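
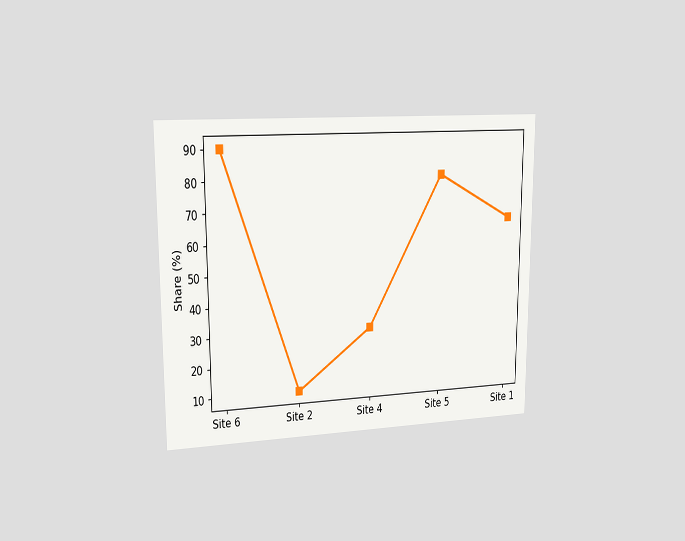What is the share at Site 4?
The chart is viewed slightly from the left. At Site 4, the line is at 30%.

30%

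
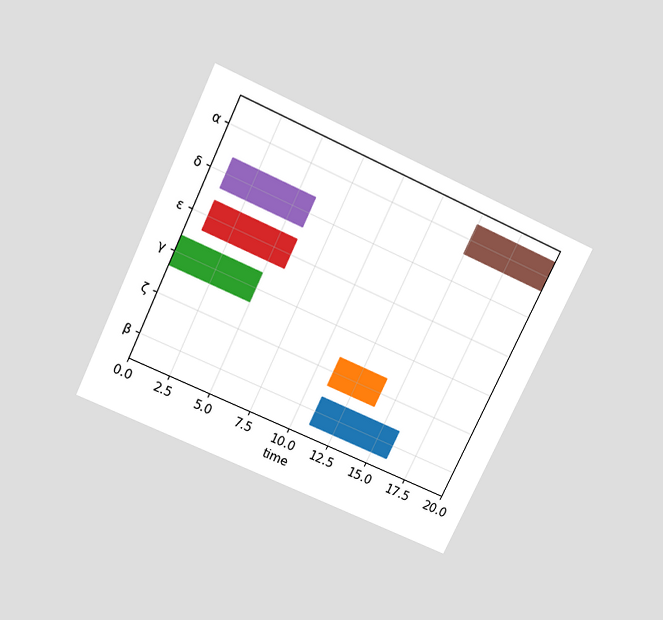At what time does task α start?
15

The chart is tilted about 25° clockwise and viewed slightly from above. The α bar begins at t=15.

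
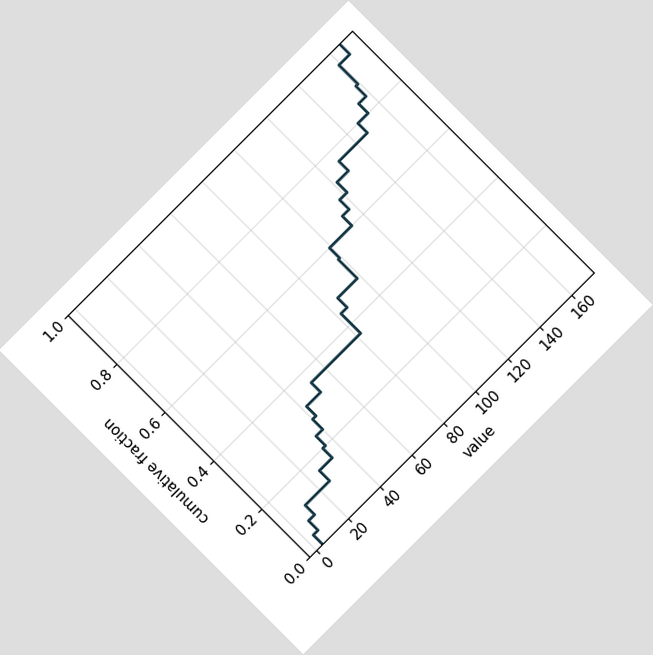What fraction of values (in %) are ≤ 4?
The chart is tilted about 45° counter-clockwise. At x=4 the ECDF step is at 4%.

4%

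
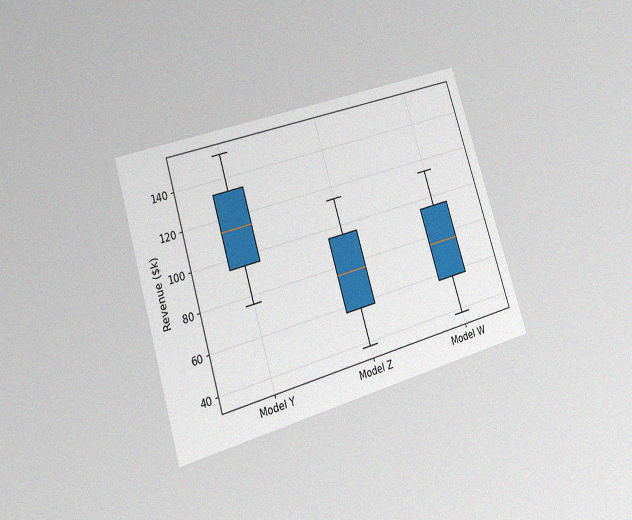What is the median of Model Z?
The chart is tilted about 17° counter-clockwise and viewed at a slight angle, with some photo noise. The median line in the Model Z box sits at $76k.

$76k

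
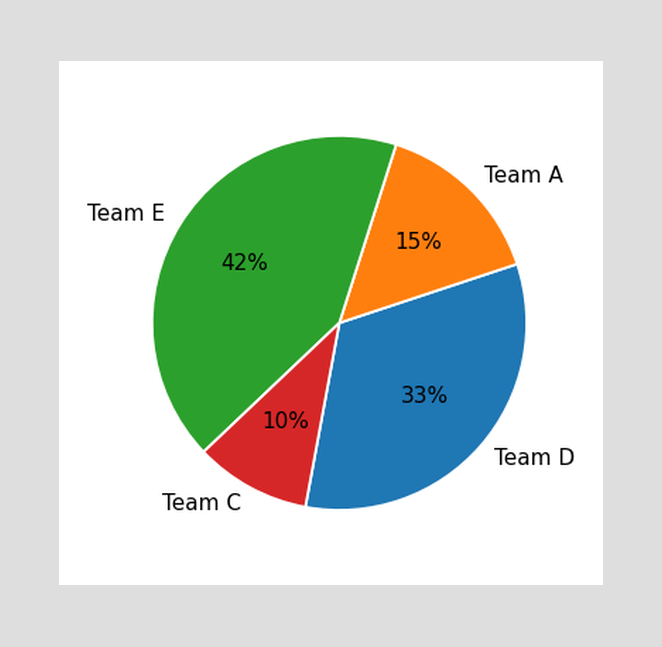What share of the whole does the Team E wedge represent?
42%

The Team E slice takes up 42% of the pie.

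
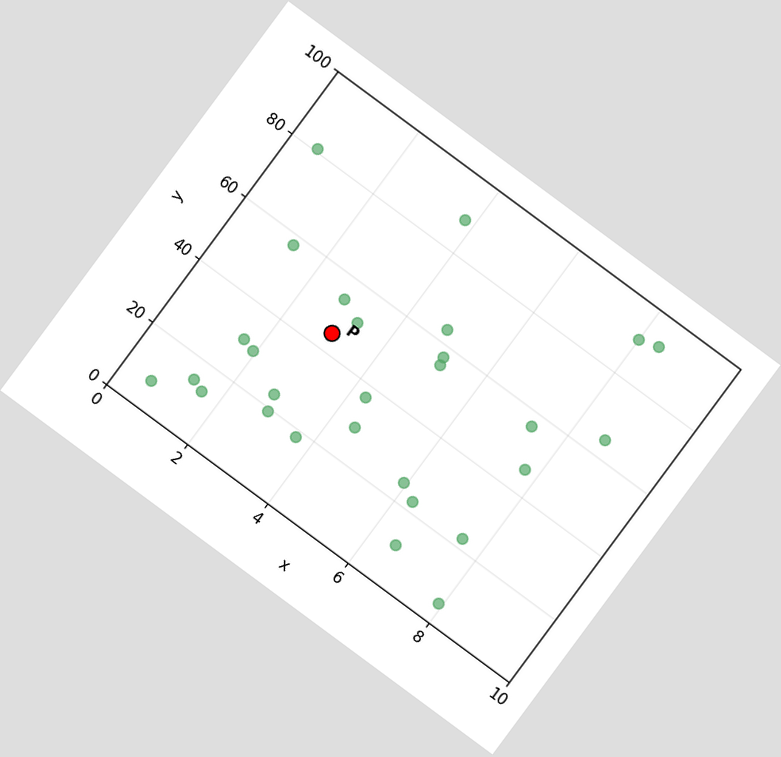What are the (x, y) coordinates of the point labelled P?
(3, 45)

The chart is tilted about 36° clockwise. Following the gridlines from P to each axis, P sits at (3, 45).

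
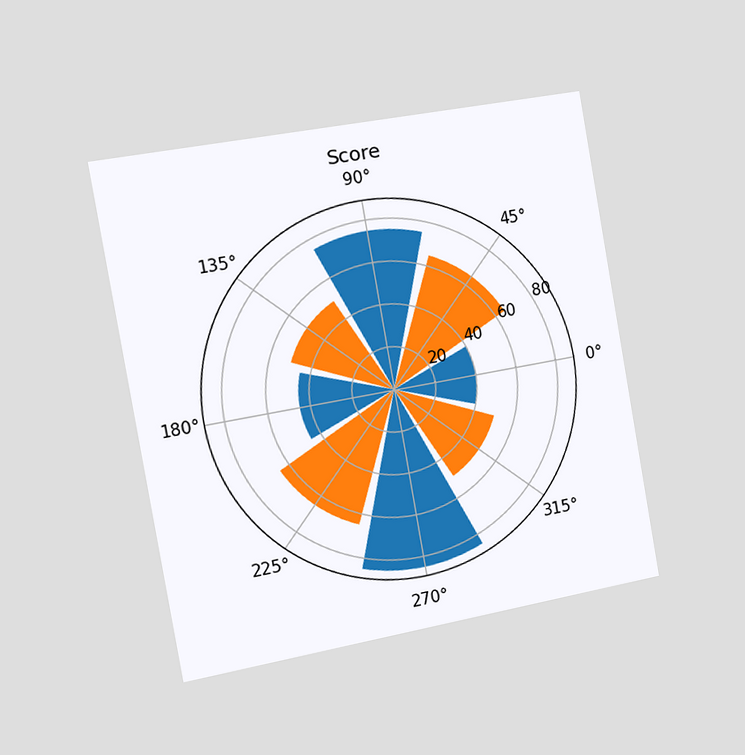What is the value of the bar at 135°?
50

The chart is tilted about 10° counter-clockwise and viewed slightly from the left. The bar at 135° reaches 50 on the radial axis.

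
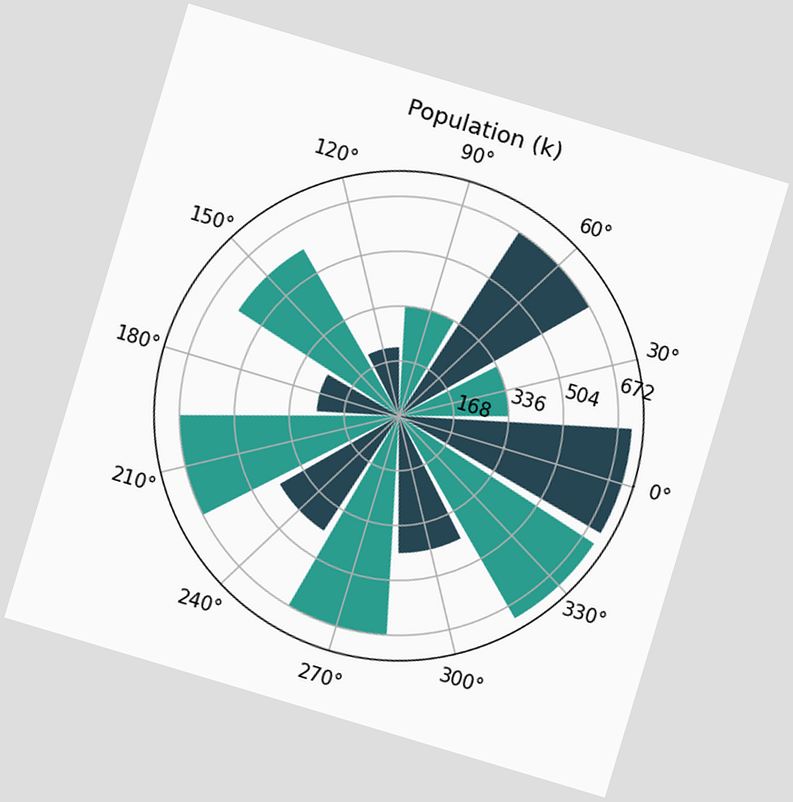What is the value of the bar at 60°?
The chart is tilted about 17° clockwise. The bar at 60° reaches 672k on the radial axis.

672k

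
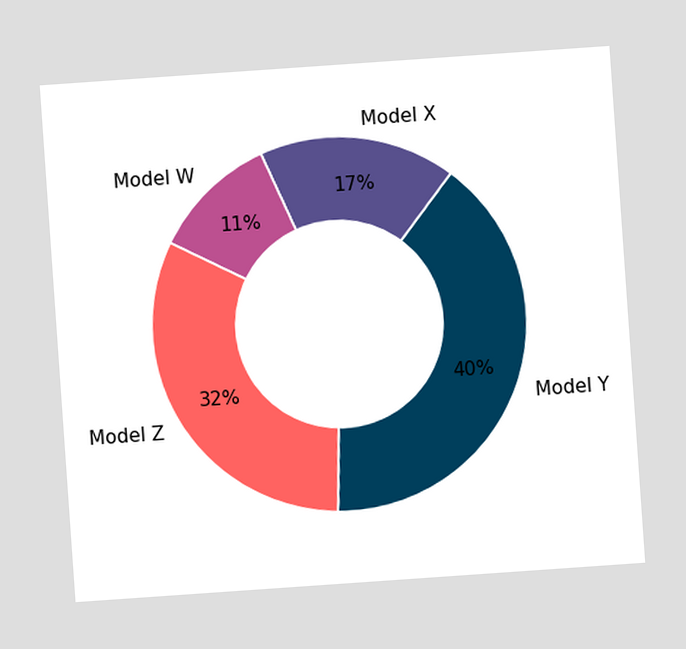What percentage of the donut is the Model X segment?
The chart is tilted about 4° counter-clockwise. The Model X segment takes up 17% of the ring.

17%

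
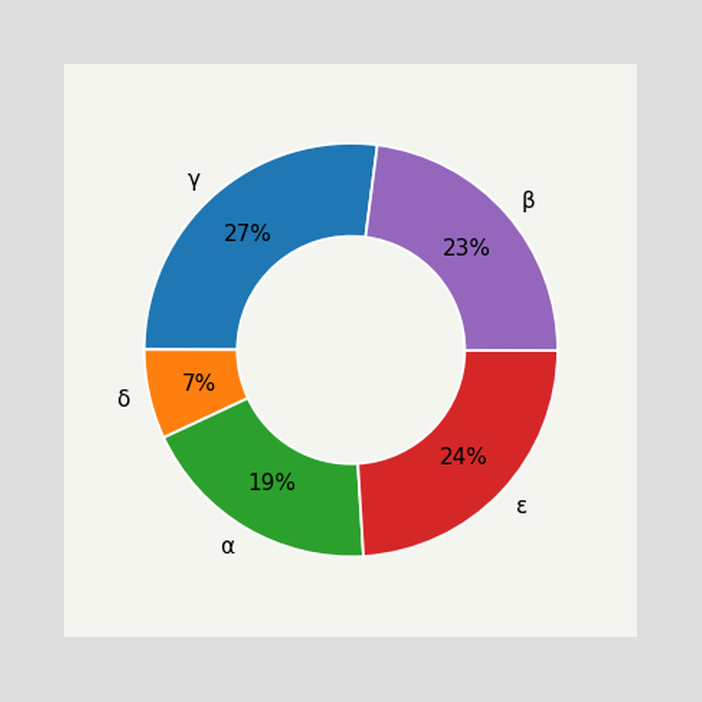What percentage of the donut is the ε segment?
24%

The ε segment takes up 24% of the ring.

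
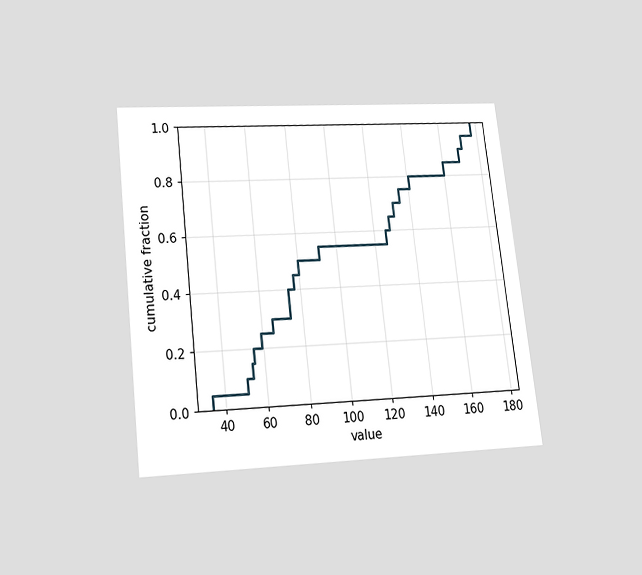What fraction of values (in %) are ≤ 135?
The chart is tilted about 6° counter-clockwise and viewed slightly from below. At x=135 the ECDF step is at 75%.

75%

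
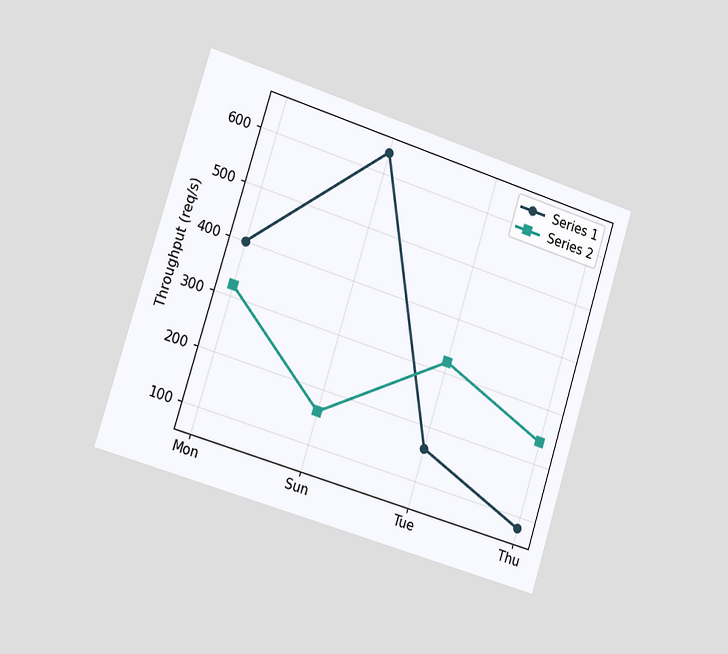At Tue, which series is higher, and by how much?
The chart is tilted about 17° clockwise and viewed slightly from the left. At Tue, Series 2 sits above the other line by 160req/s.

Series 2, by 160req/s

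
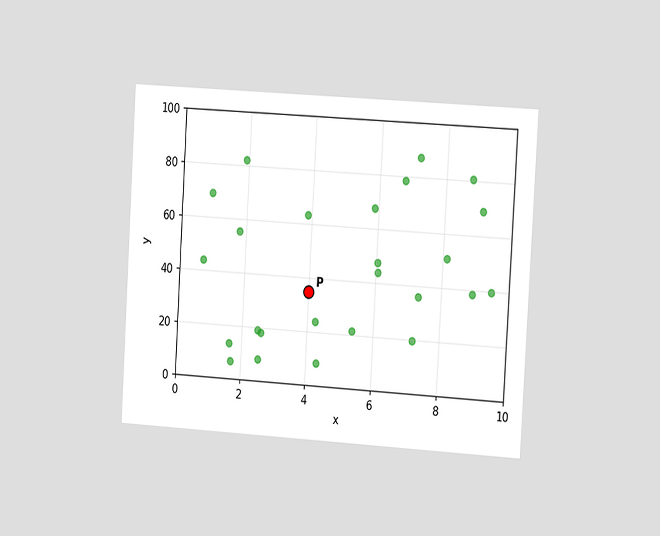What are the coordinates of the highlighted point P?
The chart is tilted about 3° clockwise and viewed slightly from the right. Following the gridlines from P to each axis, P sits at (4, 35).

(4, 35)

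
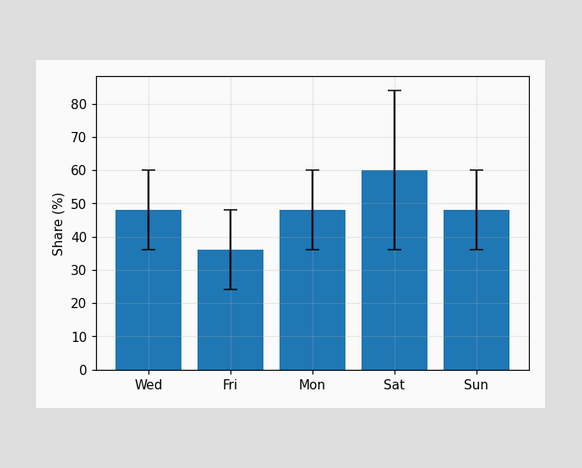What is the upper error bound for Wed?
60%

The Wed bar's upper whisker reaches 60%.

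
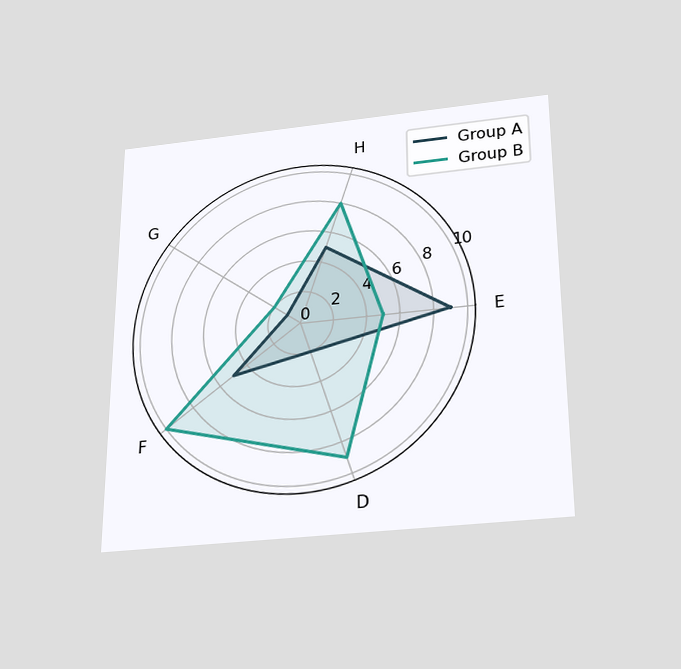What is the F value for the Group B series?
The chart is viewed slightly from below. On the F axis, Group B reaches 10.

10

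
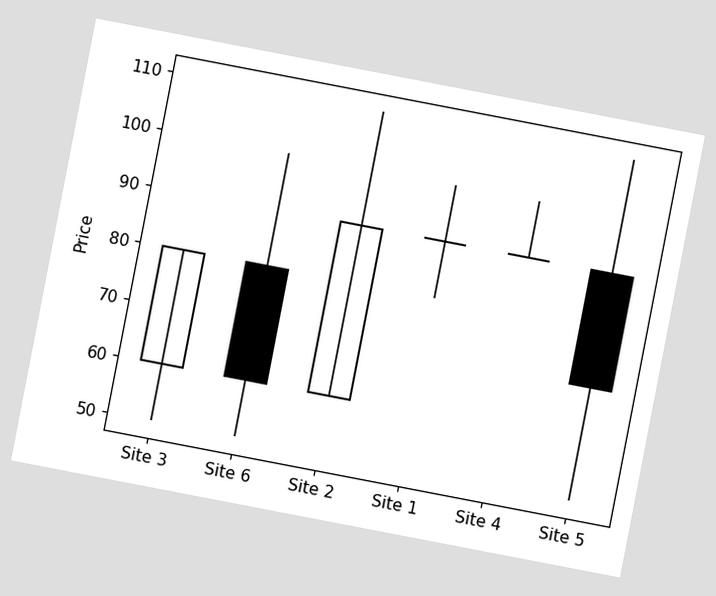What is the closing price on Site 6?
60

The chart is tilted about 11° clockwise. The Site 6 candle closes at 60.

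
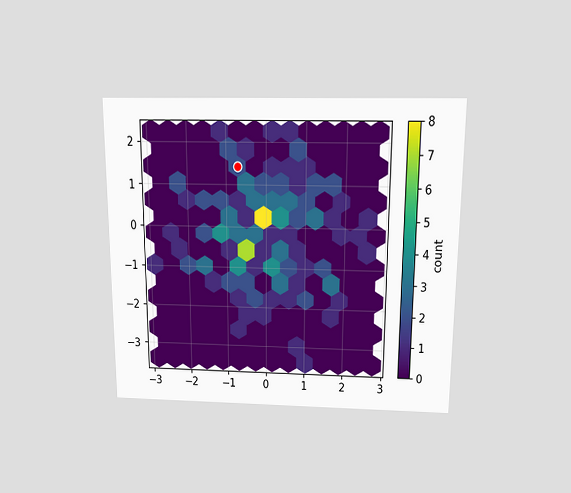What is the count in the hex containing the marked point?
2

The chart is viewed slightly from above. The marked hex reads 2 on the colorbar.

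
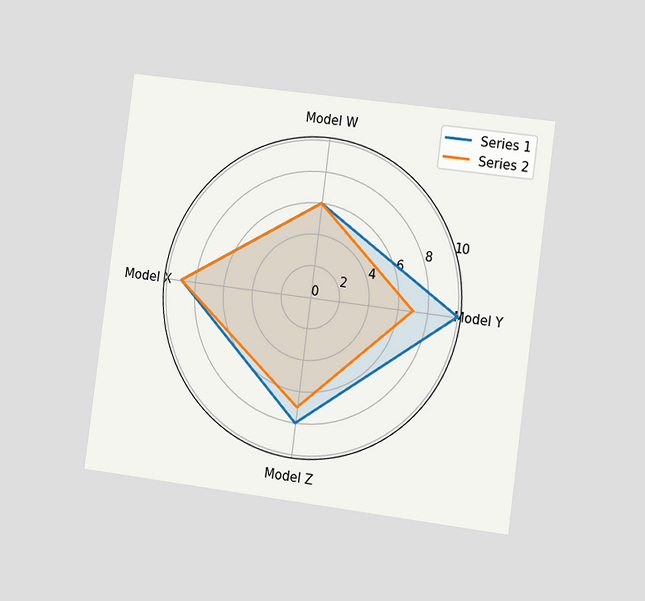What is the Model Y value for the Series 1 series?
10

The chart is tilted about 7° clockwise and viewed slightly from the right. On the Model Y axis, Series 1 reaches 10.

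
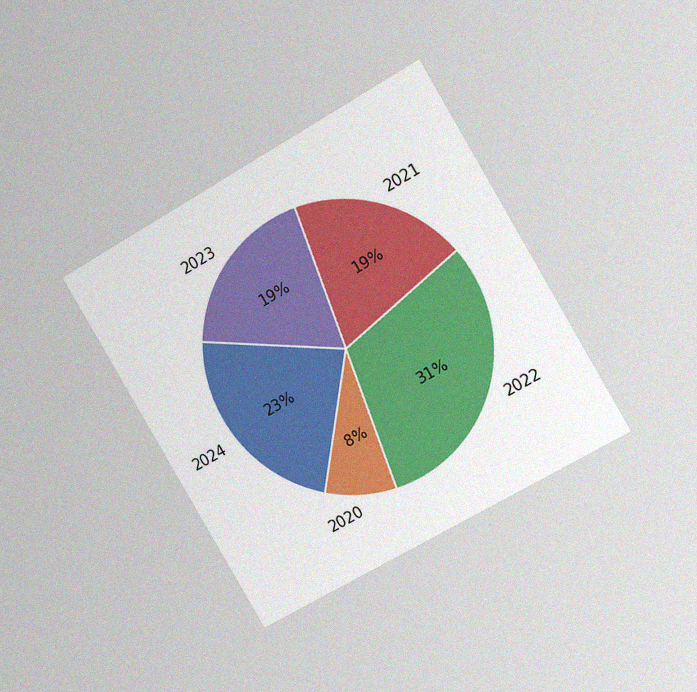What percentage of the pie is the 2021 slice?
The chart is tilted about 31° counter-clockwise and viewed slightly from the right, with some photo noise. The 2021 slice takes up 19% of the pie.

19%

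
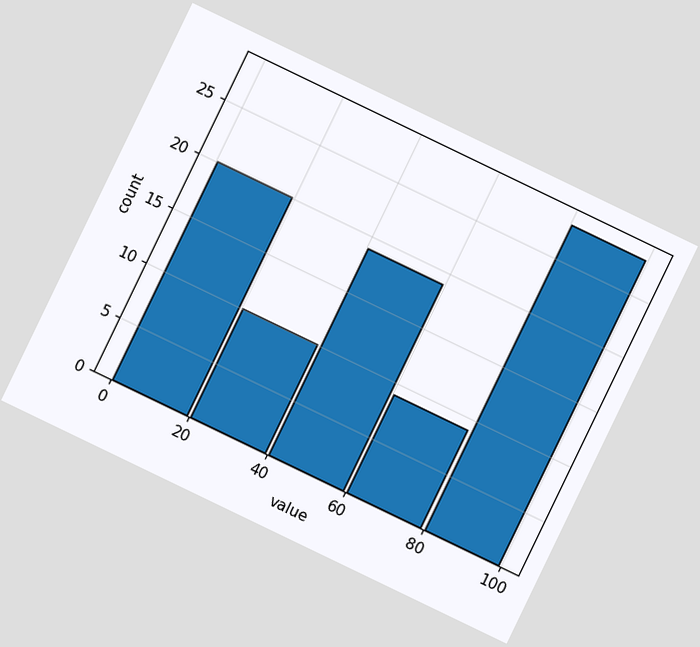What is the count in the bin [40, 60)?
The chart is tilted about 26° clockwise. The [40, 60) bin has height 19.

19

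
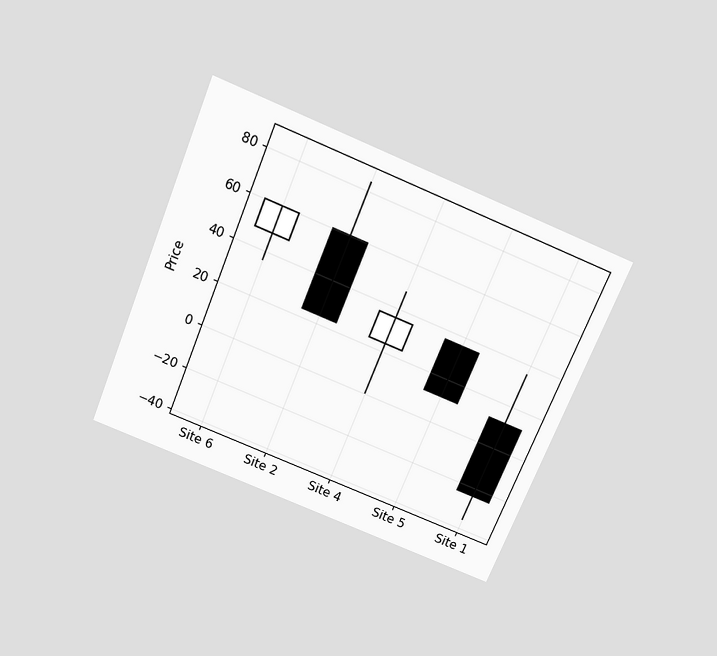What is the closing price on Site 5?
12

The chart is tilted about 22° clockwise and viewed slightly from above. The Site 5 candle closes at 12.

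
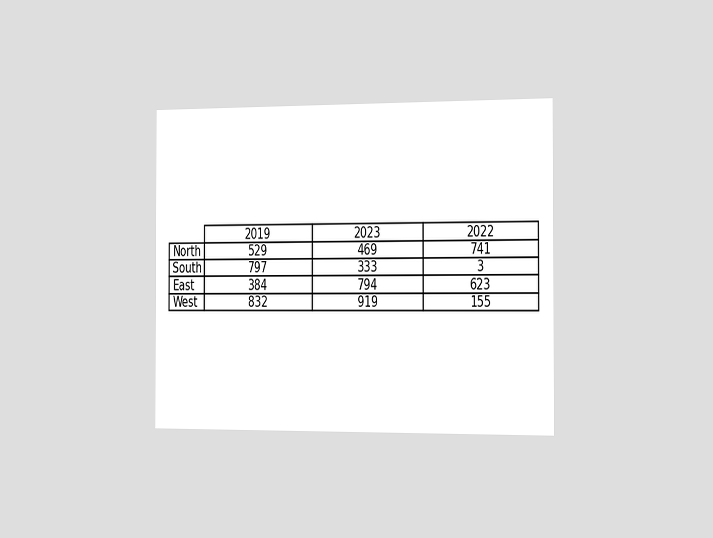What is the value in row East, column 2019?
384

The chart is viewed slightly from the right. The (East, 2019) cell reads 384.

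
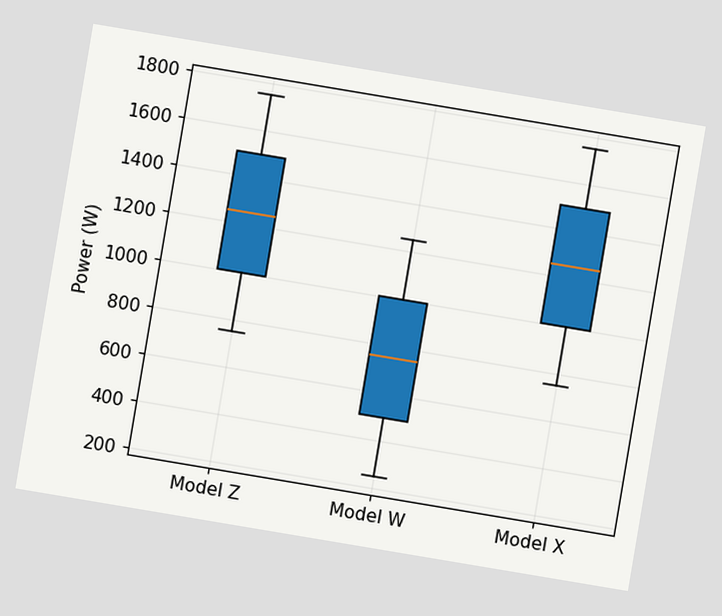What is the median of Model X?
The chart is tilted about 10° clockwise. The median line in the Model X box sits at 1250W.

1250W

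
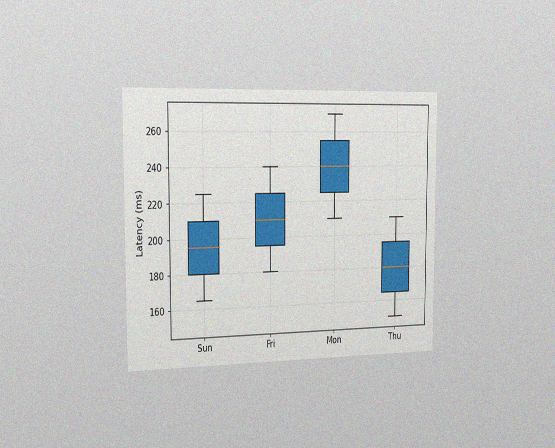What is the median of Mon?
240ms

The chart is viewed slightly from the left, with some photo noise. The median line in the Mon box sits at 240ms.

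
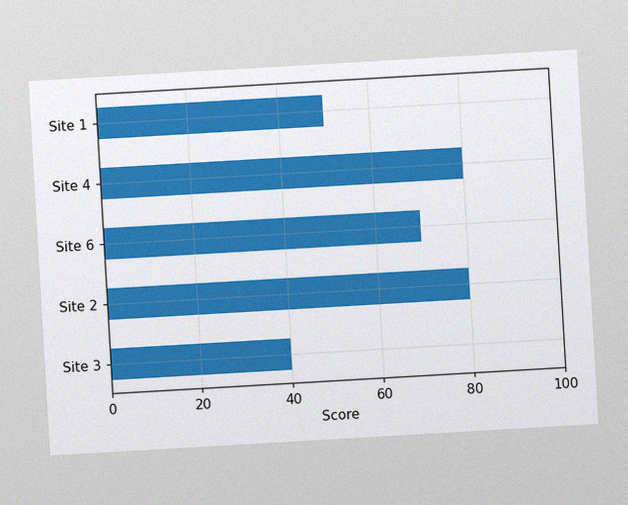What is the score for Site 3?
The chart is tilted about 3° counter-clockwise, with some photo noise. Reading along the chart's x-axis, the Site 3 bar reaches 40.

40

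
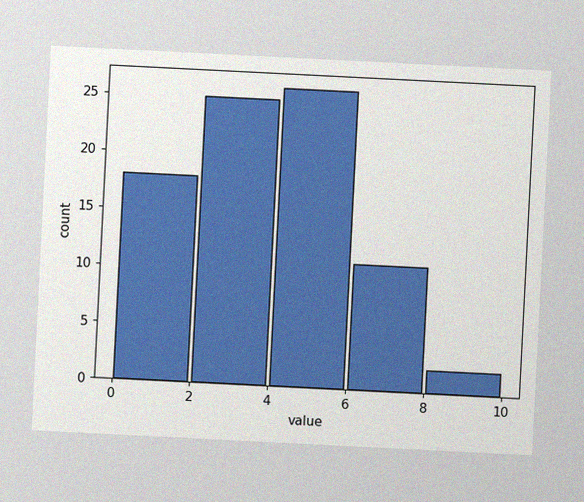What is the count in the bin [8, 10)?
2

The chart is tilted about 3° clockwise, with some photo noise. The [8, 10) bin has height 2.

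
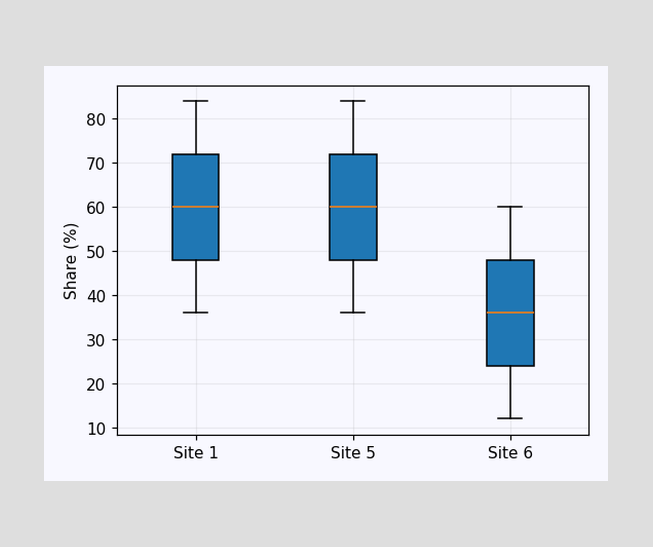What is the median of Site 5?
The median line in the Site 5 box sits at 60%.

60%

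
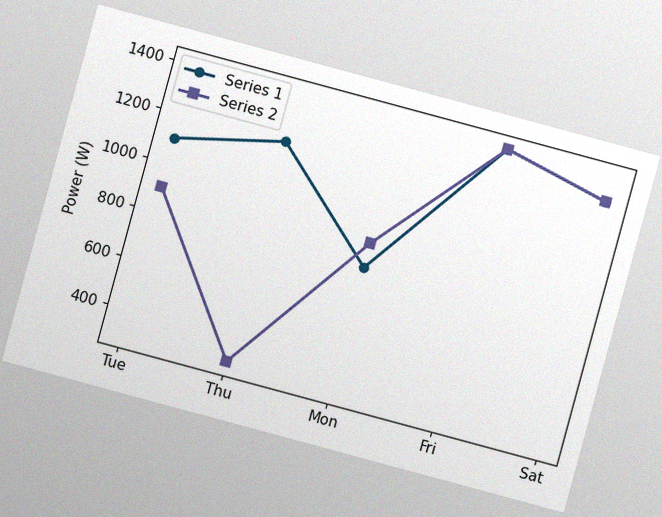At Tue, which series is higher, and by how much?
Series 1, by 200W

The chart is tilted about 15° clockwise, with some photo noise. At Tue, Series 1 sits above the other line by 200W.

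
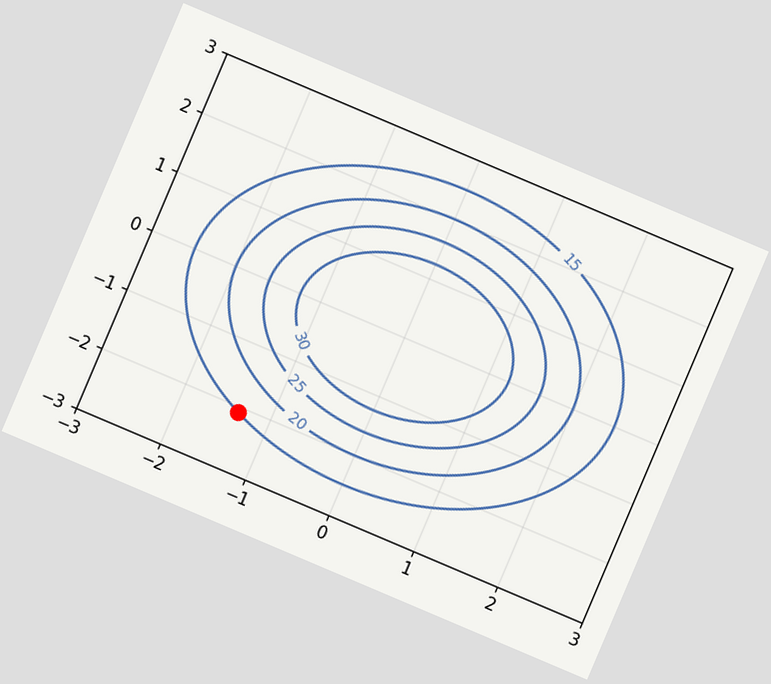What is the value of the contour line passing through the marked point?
The chart is tilted about 23° clockwise. The marked point sits on the contour labelled 15.

15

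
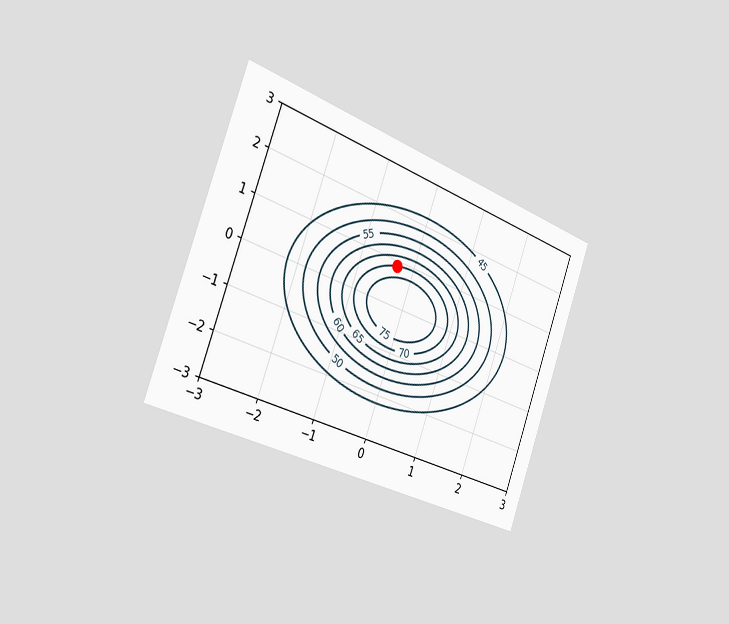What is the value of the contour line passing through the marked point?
The chart is tilted about 20° clockwise and viewed slightly from the left. The marked point sits on the contour labelled 70.

70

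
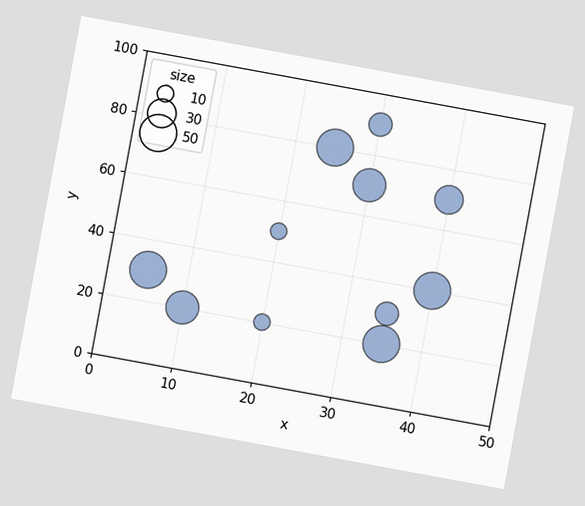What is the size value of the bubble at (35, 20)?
50

The chart is tilted about 10° clockwise. Matching the bubble at (35, 20) against the size legend gives 50.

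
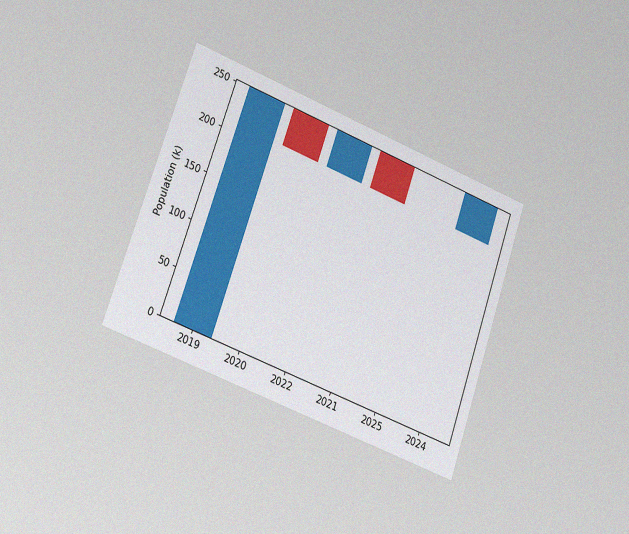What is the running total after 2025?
210k

The chart is tilted about 20° clockwise and viewed slightly from the left, with some photo noise. After 2025 the running total reaches 210k.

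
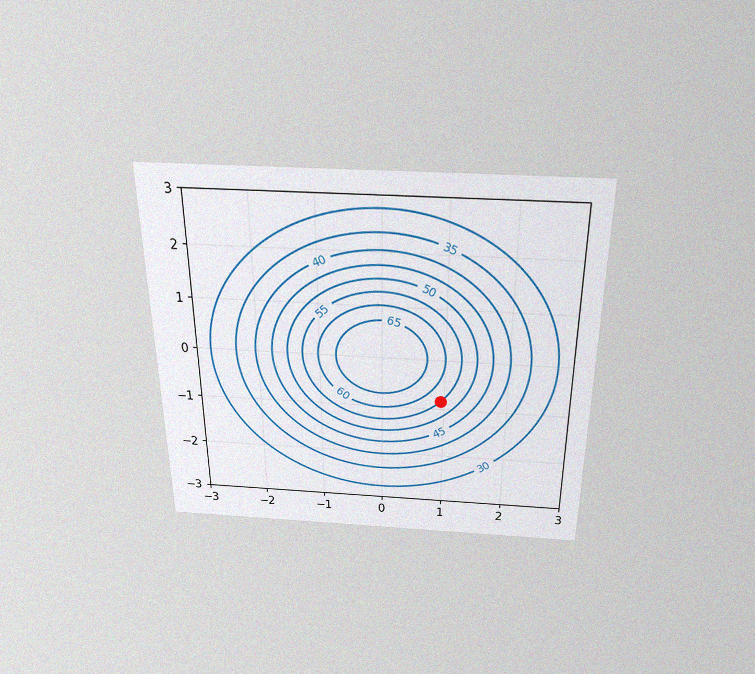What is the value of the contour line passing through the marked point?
55

The chart is viewed slightly from above, with some photo noise. The marked point sits on the contour labelled 55.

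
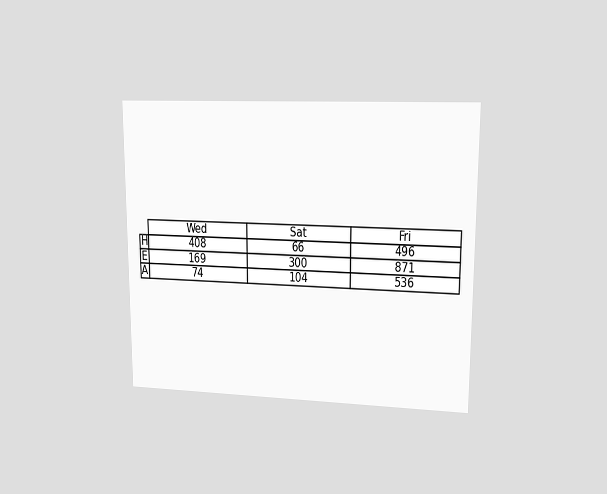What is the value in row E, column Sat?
The chart is viewed at a slight angle. The (E, Sat) cell reads 300.

300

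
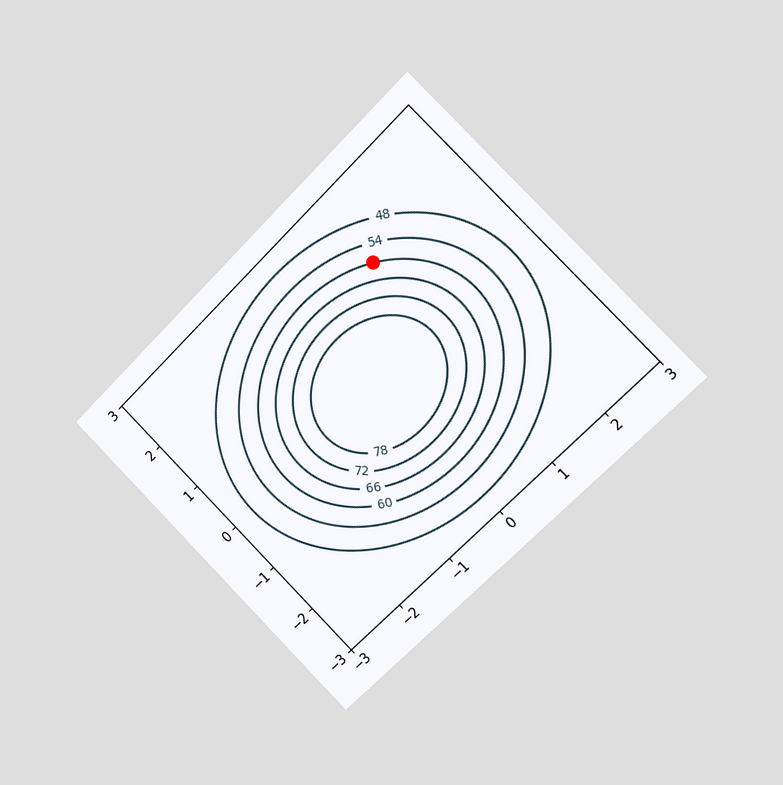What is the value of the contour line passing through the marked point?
60

The chart is tilted about 45° counter-clockwise and viewed slightly from the right. The marked point sits on the contour labelled 60.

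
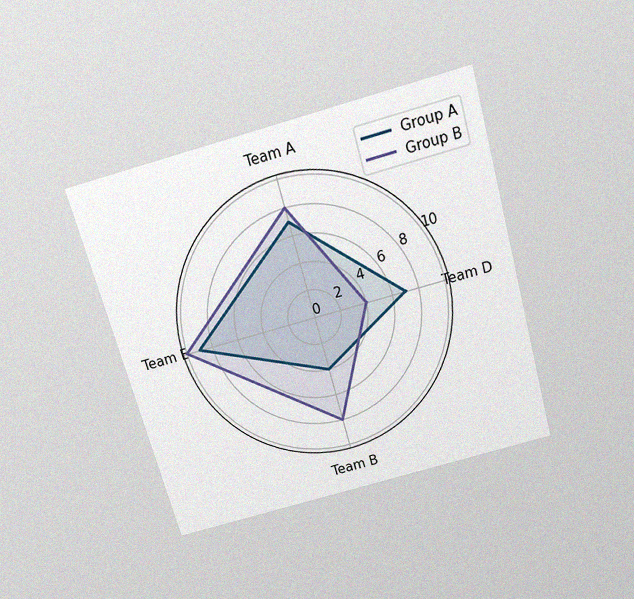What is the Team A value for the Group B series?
8

The chart is tilted about 16° counter-clockwise and viewed slightly from above, with some photo noise. On the Team A axis, Group B reaches 8.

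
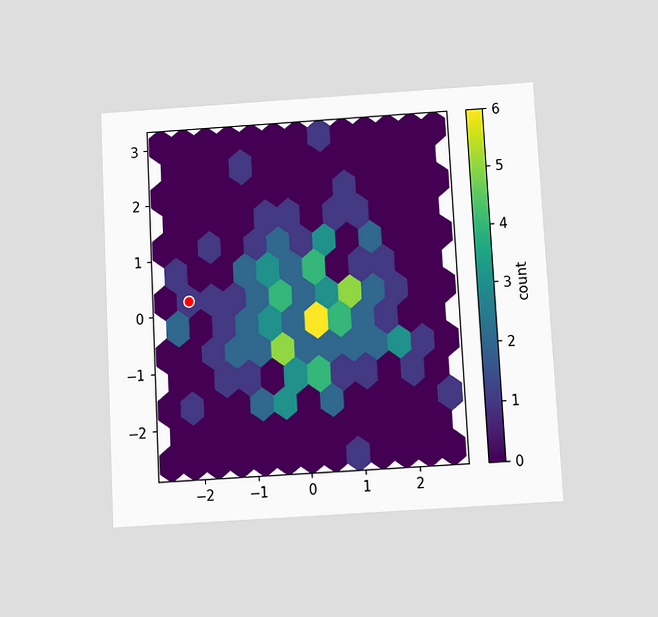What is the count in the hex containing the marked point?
The chart is tilted about 3° counter-clockwise and viewed slightly from below. The marked hex reads 1 on the colorbar.

1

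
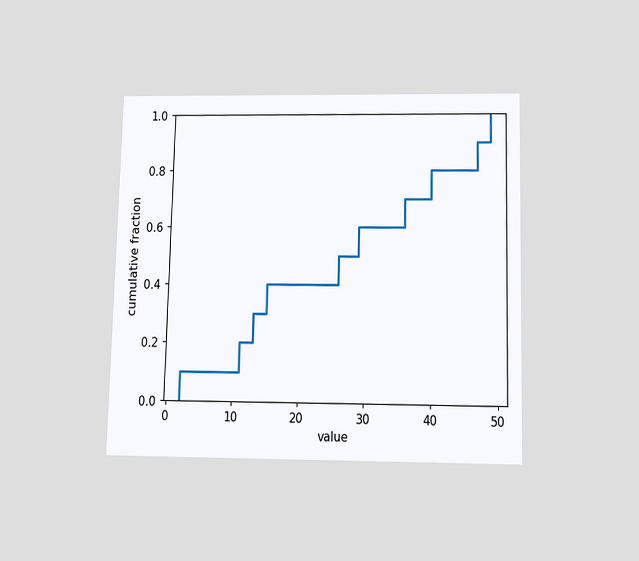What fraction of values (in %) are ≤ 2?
10%

The chart is viewed slightly from below. At x=2 the ECDF step is at 10%.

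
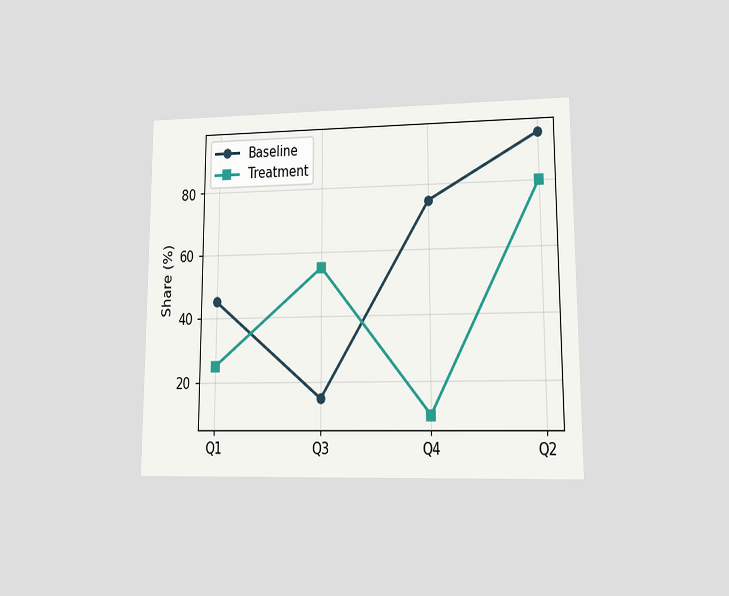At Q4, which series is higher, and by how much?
Baseline, by 65%

The chart is viewed at a slight angle. At Q4, Baseline sits above the other line by 65%.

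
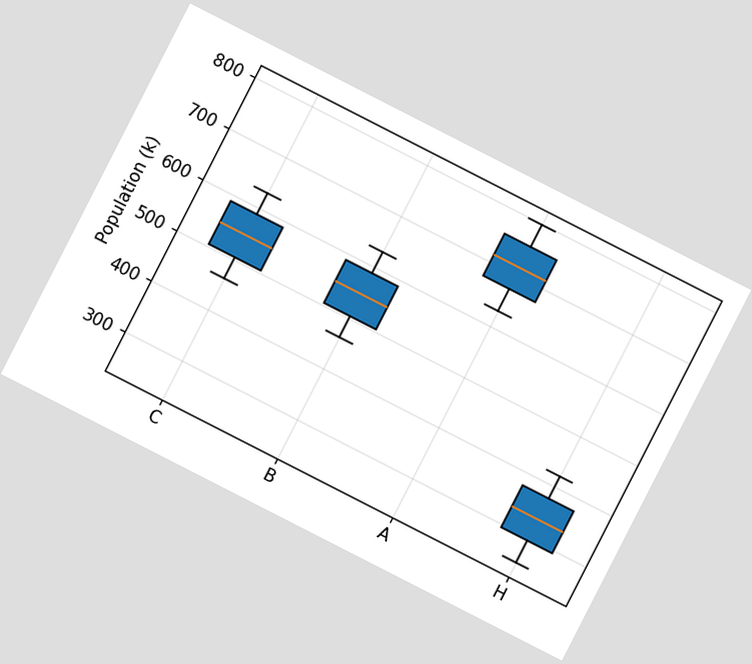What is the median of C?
The chart is tilted about 27° clockwise. The median line in the C box sits at 546k.

546k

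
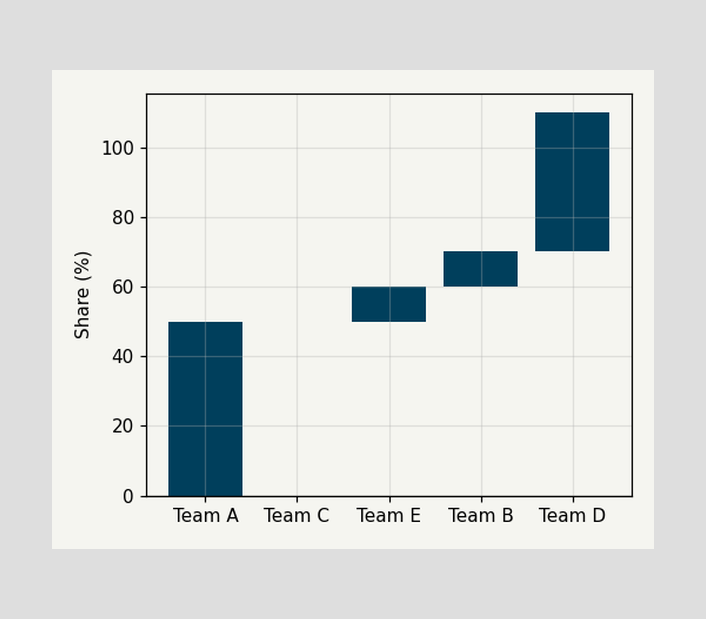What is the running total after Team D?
After Team D the running total reaches 110%.

110%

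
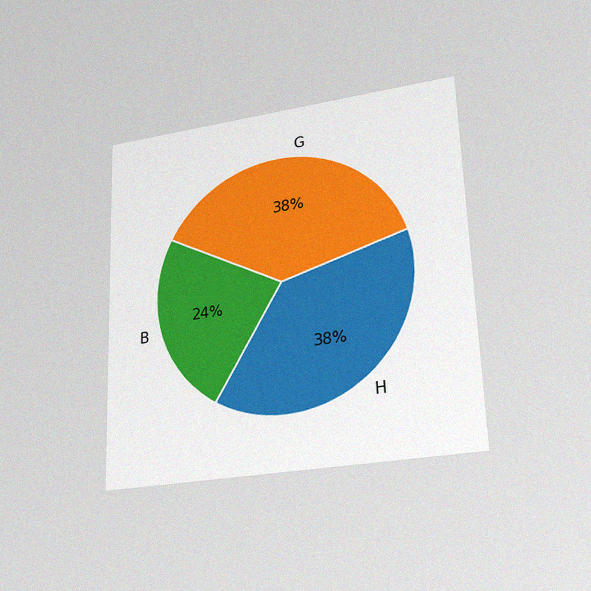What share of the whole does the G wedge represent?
38%

The chart is viewed at a slight angle, with some photo noise. The G slice takes up 38% of the pie.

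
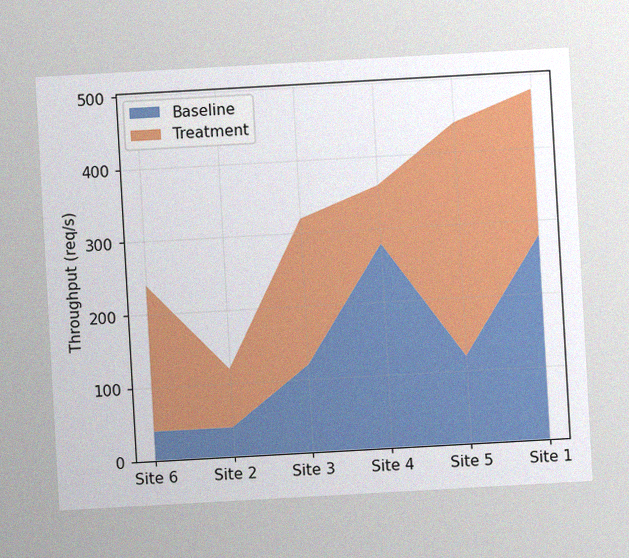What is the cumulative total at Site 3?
The chart is tilted about 3° counter-clockwise, with some photo noise. The stacked total at Site 3 reaches 320req/s.

320req/s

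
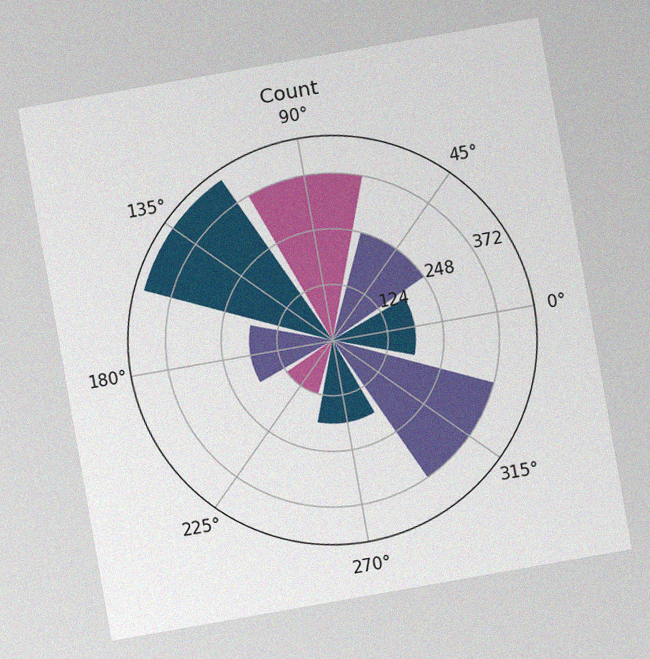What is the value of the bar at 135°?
The chart is tilted about 10° counter-clockwise, with some photo noise. The bar at 135° reaches 434 on the radial axis.

434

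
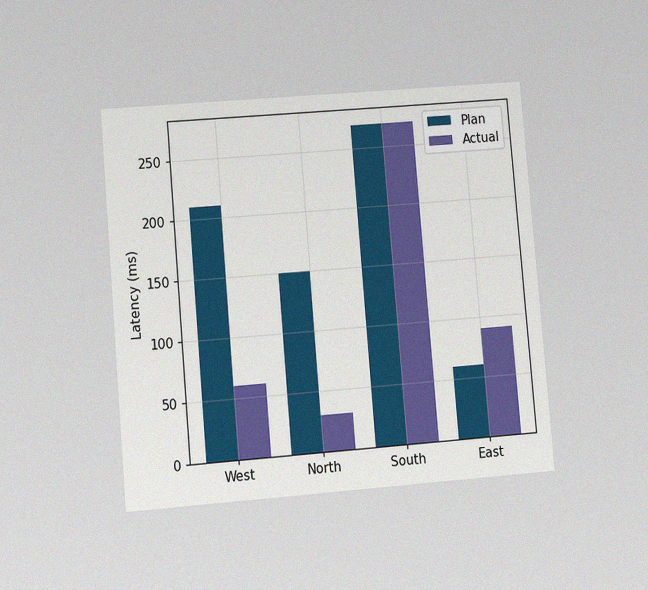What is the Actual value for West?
60ms

The chart is tilted about 5° counter-clockwise and viewed at a slight angle, with some photo noise. The Actual bar at West reaches 60ms on the y-axis.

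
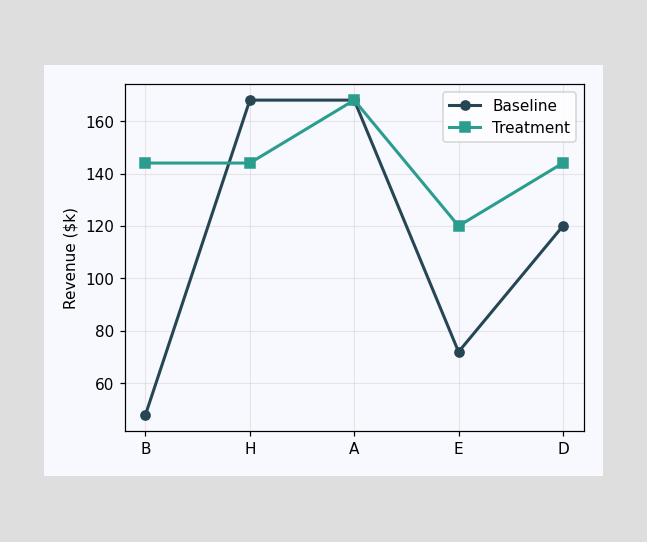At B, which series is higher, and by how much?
At B, Treatment sits above the other line by $96k.

Treatment, by $96k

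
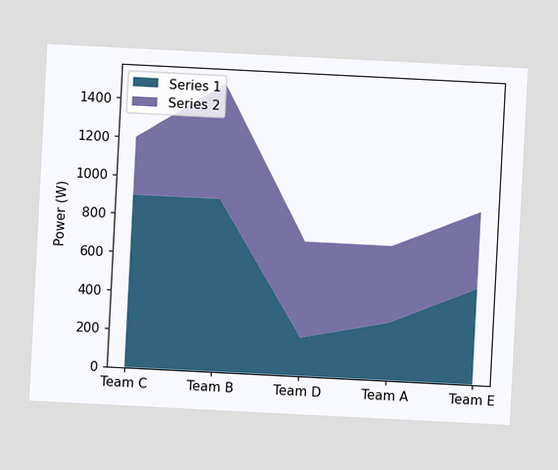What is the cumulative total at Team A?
The chart is tilted about 3° clockwise. The stacked total at Team A reaches 700W.

700W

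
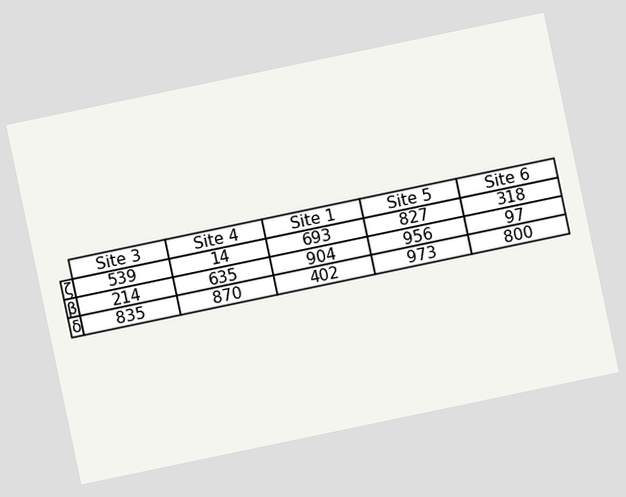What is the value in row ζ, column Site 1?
The chart is tilted about 12° counter-clockwise. The (ζ, Site 1) cell reads 693.

693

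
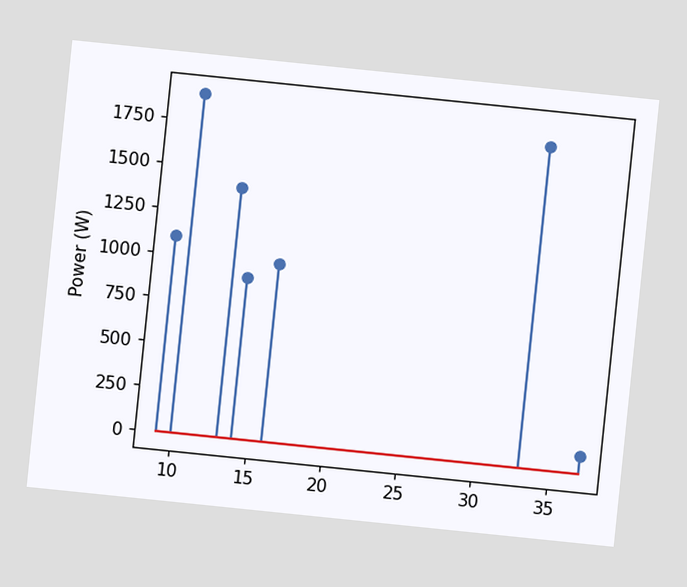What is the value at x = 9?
The chart is tilted about 6° clockwise. The stem at x=9 reaches 1100W.

1100W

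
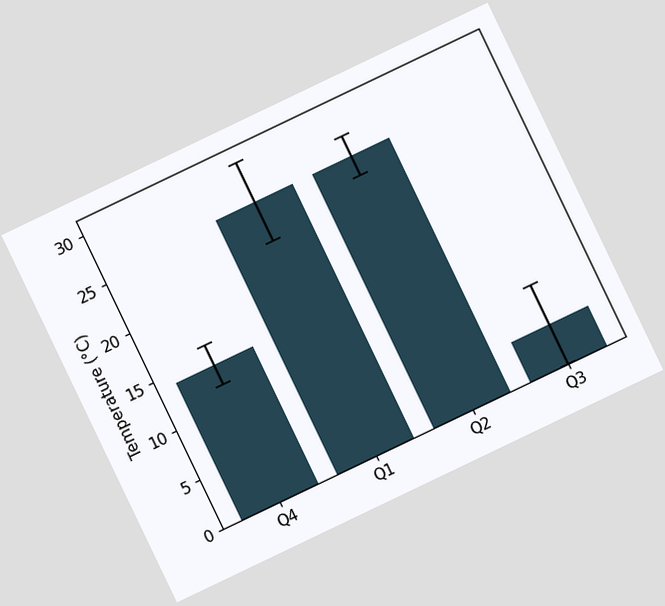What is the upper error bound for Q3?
The chart is tilted about 26° counter-clockwise. The Q3 bar's upper whisker reaches 8°C.

8°C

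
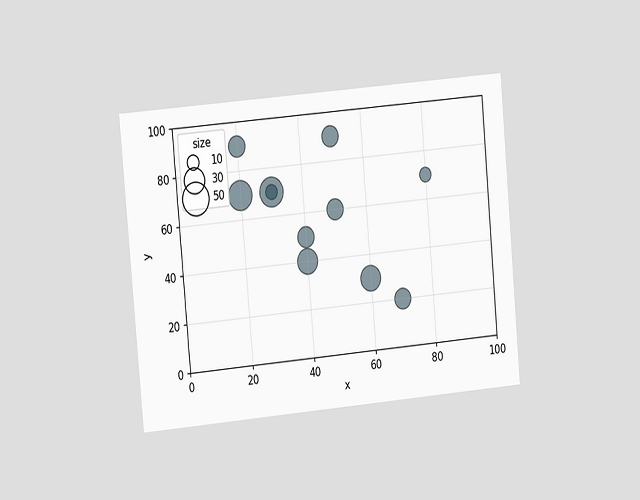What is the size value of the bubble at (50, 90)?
The chart is tilted about 5° counter-clockwise and viewed at a slight angle. Matching the bubble at (50, 90) against the size legend gives 20.

20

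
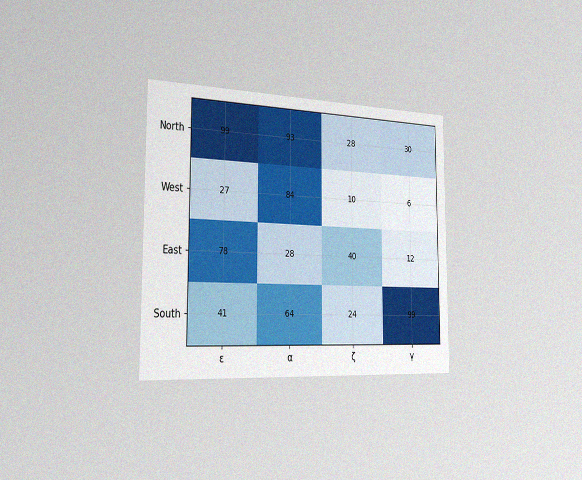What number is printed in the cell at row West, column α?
The chart is viewed slightly from the left, with some photo noise. The (West, α) cell reads 84.

84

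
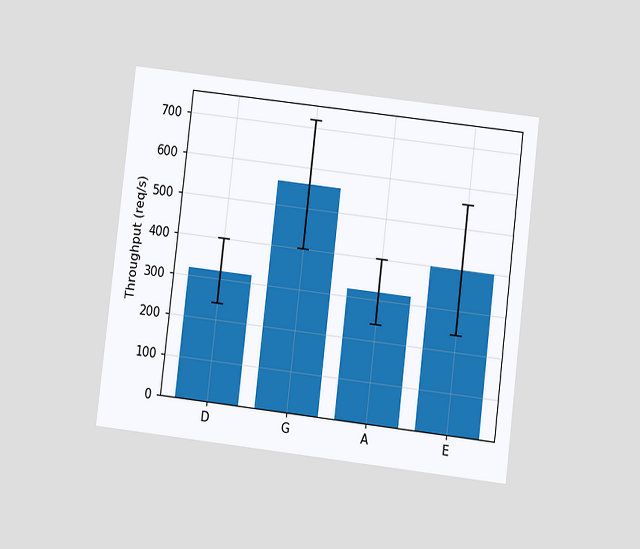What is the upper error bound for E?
560req/s

The chart is tilted about 7° clockwise and viewed at a slight angle. The E bar's upper whisker reaches 560req/s.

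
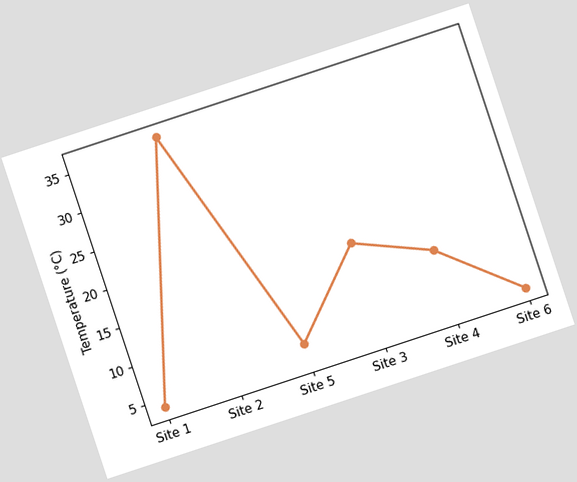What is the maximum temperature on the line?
The chart is tilted about 18° counter-clockwise. The highest point is at Site 2, and reading across to the y-axis gives 36°C.

36°C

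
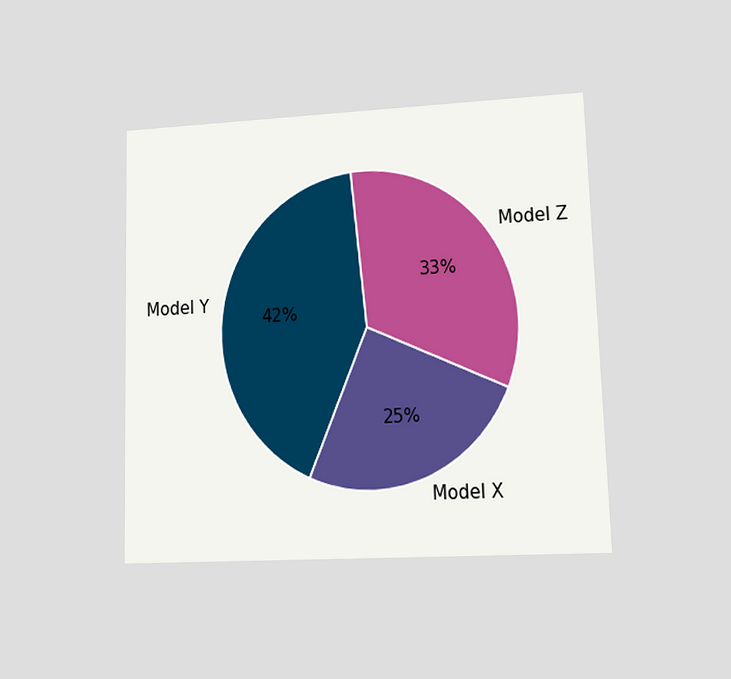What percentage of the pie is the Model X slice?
The chart is viewed at a slight angle. The Model X slice takes up 25% of the pie.

25%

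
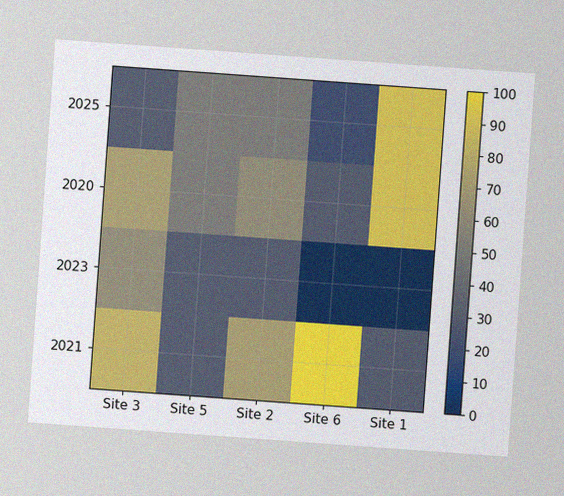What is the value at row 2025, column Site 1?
The chart is tilted about 4° clockwise, with some photo noise. Matching cell (2025, Site 1) against the colorbar gives 90.

90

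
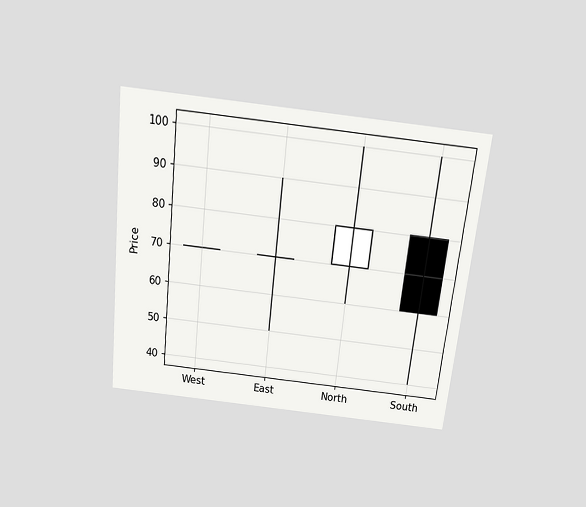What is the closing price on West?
The chart is tilted about 6° clockwise and viewed slightly from above. The West candle closes at 70.

70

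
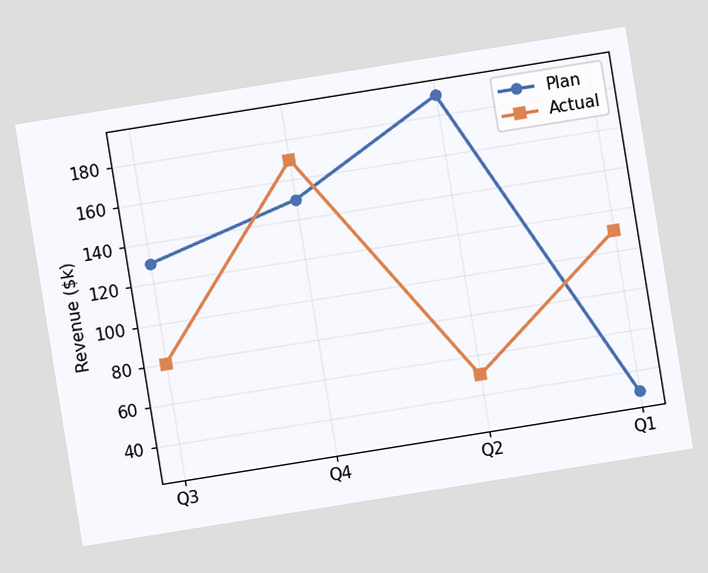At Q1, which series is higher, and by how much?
Actual, by $80k

The chart is tilted about 9° counter-clockwise. At Q1, Actual sits above the other line by $80k.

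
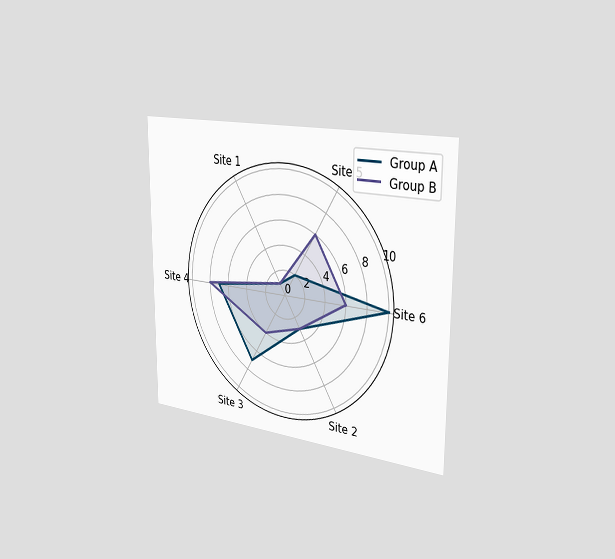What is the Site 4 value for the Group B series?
8

The chart is viewed slightly from the right. On the Site 4 axis, Group B reaches 8.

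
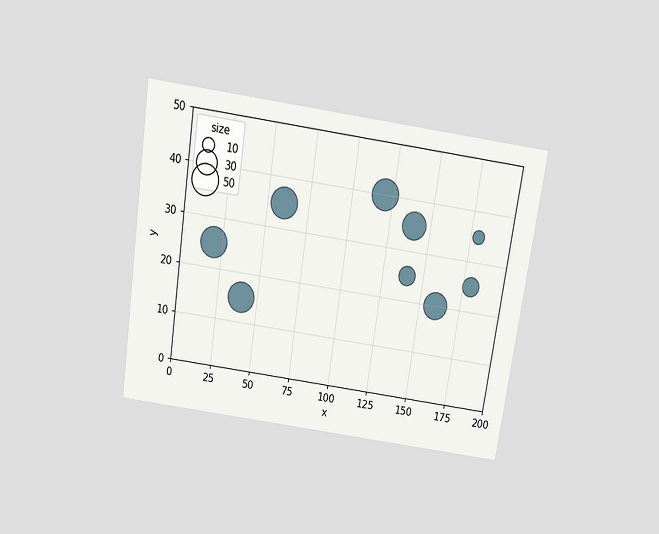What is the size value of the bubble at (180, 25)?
20

The chart is tilted about 8° clockwise and viewed slightly from above. Matching the bubble at (180, 25) against the size legend gives 20.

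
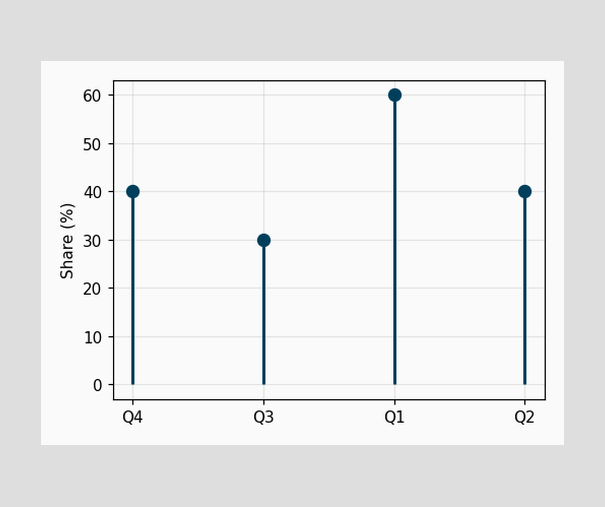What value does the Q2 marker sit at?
40%

The Q2 marker sits at 40%.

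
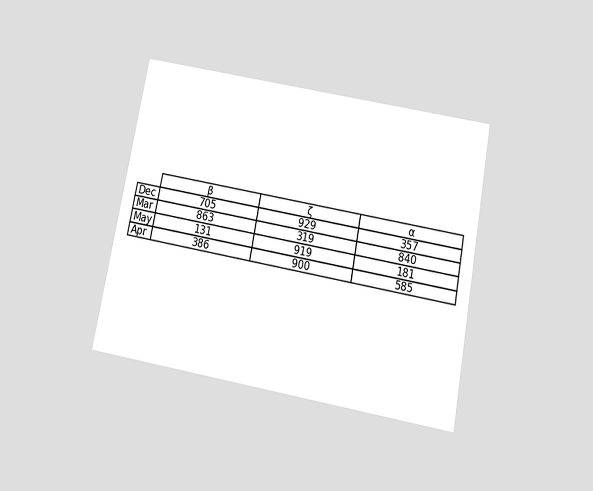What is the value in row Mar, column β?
863

The chart is tilted about 11° clockwise and viewed slightly from below. The (Mar, β) cell reads 863.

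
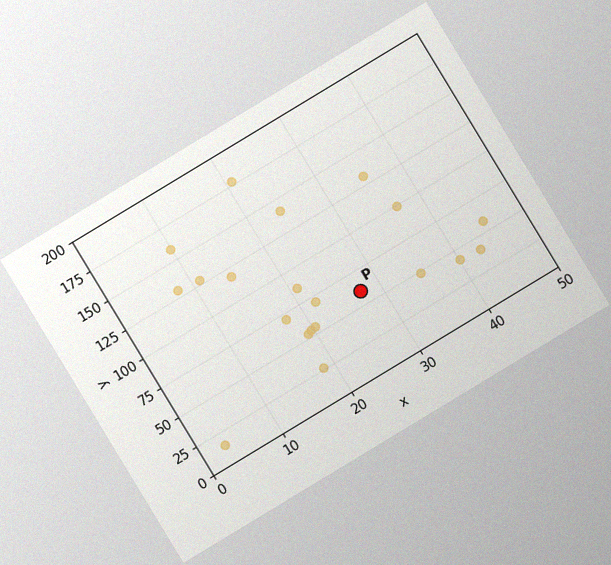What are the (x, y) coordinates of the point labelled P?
The chart is tilted about 31° counter-clockwise, with some photo noise. Following the gridlines from P to each axis, P sits at (27.5, 60).

(27.5, 60)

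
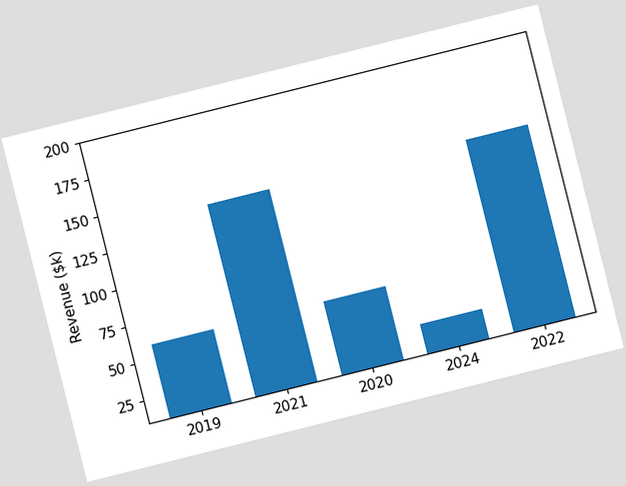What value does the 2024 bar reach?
$30k

The chart is tilted about 14° counter-clockwise. Reading along the chart's y-axis, the 2024 bar reaches $30k.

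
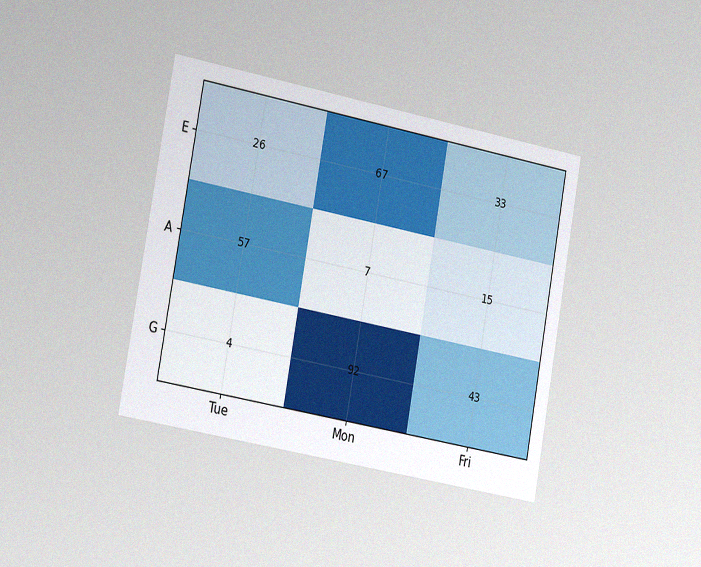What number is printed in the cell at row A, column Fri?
15

The chart is tilted about 10° clockwise and viewed slightly from the left, with some photo noise. The (A, Fri) cell reads 15.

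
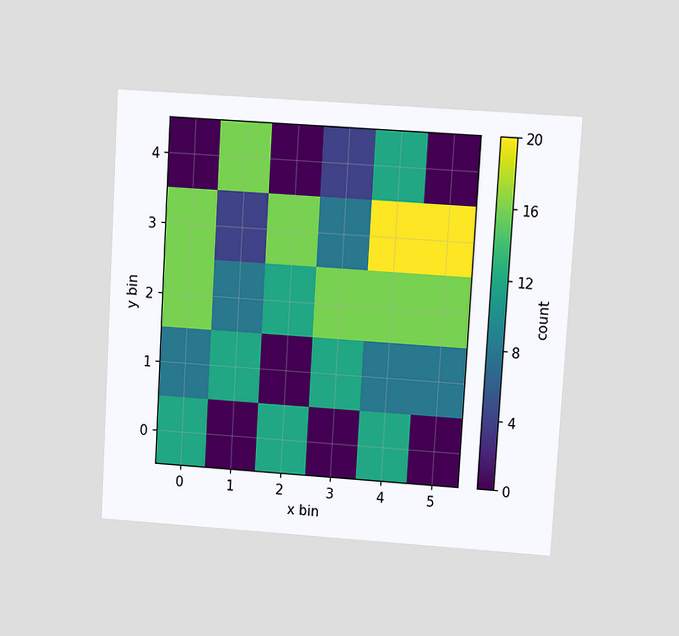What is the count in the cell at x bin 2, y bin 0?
The chart is tilted about 3° clockwise and viewed at a slight angle. Matching the cell (2, 0) against the colorbar gives 12.

12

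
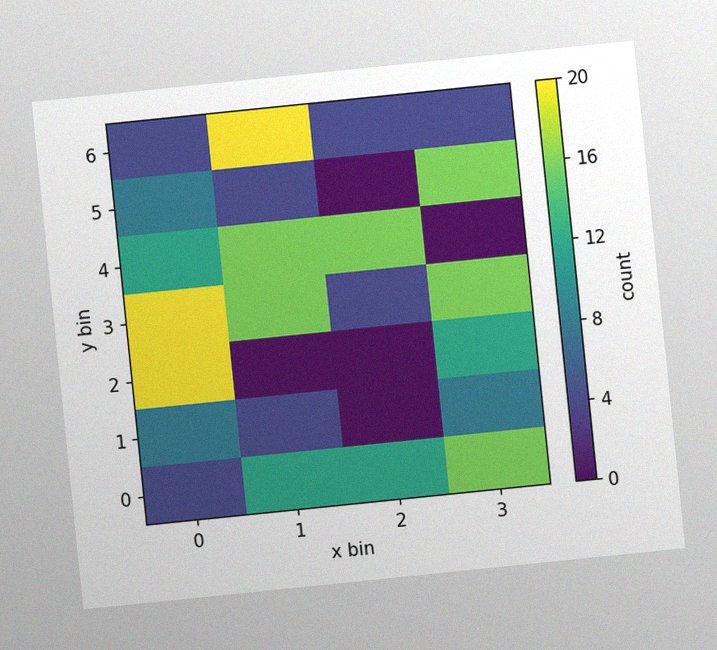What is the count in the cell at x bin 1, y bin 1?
The chart is tilted about 6° counter-clockwise, with some photo noise. Matching the cell (1, 1) against the colorbar gives 4.

4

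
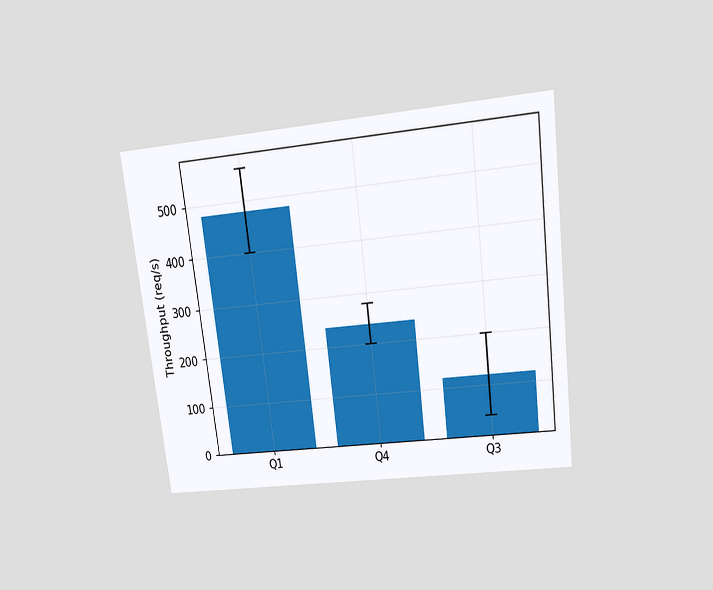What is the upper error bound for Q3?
200req/s

The chart is tilted about 7° counter-clockwise and viewed slightly from above. The Q3 bar's upper whisker reaches 200req/s.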